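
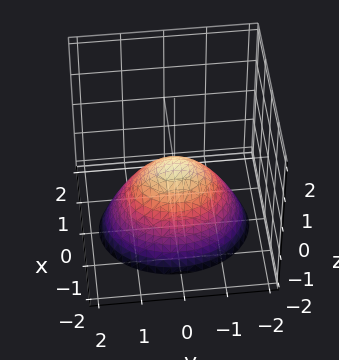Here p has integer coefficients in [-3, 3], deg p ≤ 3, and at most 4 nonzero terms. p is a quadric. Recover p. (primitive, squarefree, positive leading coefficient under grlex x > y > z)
(a) Degree: a single bowl opening along one axis; a quadric, so deg p = 2.
(b) Symmetries: mirror symmetry y ↦ −y ⇒ only even powers of y; mirror symmetry x ↦ −x ⇒ only even powers of x.
(c) Checking where it meets the axes: it crosses the z-axis at the gridline z = 0; it meets the y-axis at y = 0 (among the integer gridlines); it crosses the x-axis at the gridline x = 0.
(d) Solving for integer coefficients yields p as stated.

3*x^2 + 2*y^2 + 3*z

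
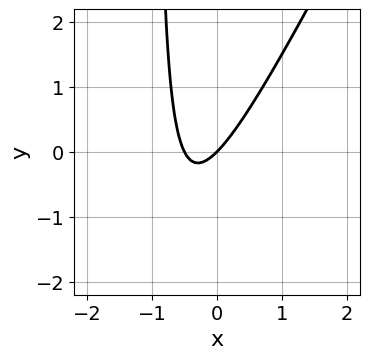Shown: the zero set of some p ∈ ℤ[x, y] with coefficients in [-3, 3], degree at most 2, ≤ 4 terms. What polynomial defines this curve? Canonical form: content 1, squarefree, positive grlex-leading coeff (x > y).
2*x^2 - x*y + x - y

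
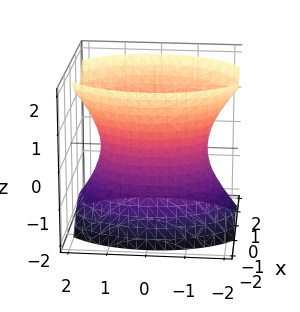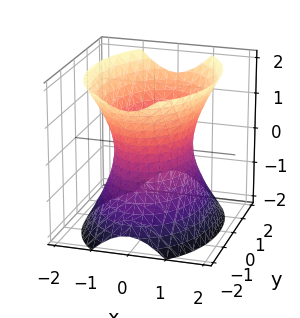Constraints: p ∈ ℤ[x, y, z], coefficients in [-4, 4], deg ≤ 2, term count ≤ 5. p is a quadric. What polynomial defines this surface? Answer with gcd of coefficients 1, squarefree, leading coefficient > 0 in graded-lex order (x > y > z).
First, the degree is 2 — one connected sheet with a waist; a quadric.
Next, symmetries: it's symmetric under x → −x, forcing even powers of x; it's symmetric under y → −y, forcing even powers of y; it's symmetric under z → −z, forcing even powers of z.
Next, reading off the gridlines: the surface avoids every integer z-axis point in the box; the x-axis gridline crossings are at x ∈ {-1, 1}.
Finally, the integer polynomial consistent with all of this is the stated p.

2*x^2 + y^2 - z^2 - 2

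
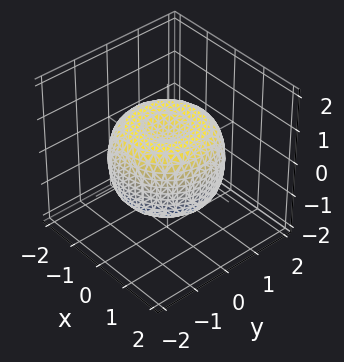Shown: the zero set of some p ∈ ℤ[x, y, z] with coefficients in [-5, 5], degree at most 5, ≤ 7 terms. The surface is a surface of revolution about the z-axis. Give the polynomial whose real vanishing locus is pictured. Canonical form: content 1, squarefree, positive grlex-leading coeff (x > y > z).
2*x^4 + 4*x^2*y^2 + 2*y^4 - 3*x^2 - 3*y^2 + 3*z^2 - 2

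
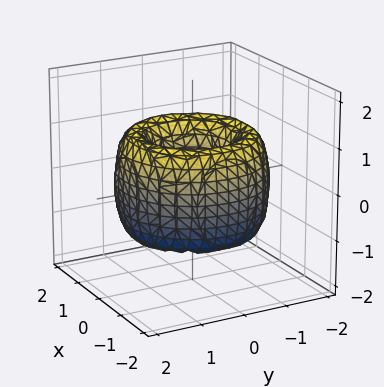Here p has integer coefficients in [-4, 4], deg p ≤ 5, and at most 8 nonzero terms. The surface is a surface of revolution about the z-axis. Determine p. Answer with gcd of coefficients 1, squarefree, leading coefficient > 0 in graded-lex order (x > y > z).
First, deg p = 4. No degree-3 surface has this shape.
Then, symmetry: every cross-section ⟂ z is a circle, so x, y appear only via x² + y².
Next, observable constraints: no z-intercept at any integer in the box; a circular section at z = -1 has radius exactly 1.
Finally, the integer polynomial consistent with all of this is the stated p.

x^4 + 2*x^2*y^2 + y^4 - 3*x^2 - 3*y^2 + z^2 + 1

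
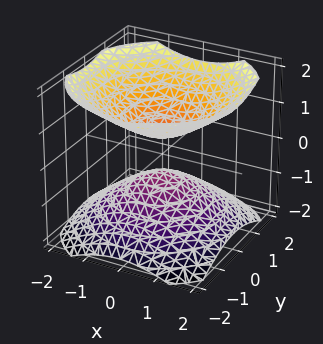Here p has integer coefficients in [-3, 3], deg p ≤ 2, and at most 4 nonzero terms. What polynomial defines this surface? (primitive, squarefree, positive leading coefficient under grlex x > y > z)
2*x^2 + 2*y^2 - 3*z^2 + 1

1. There are 2 components. Treating them together as one polynomial.
2. The degree is 2 — two sheets facing apart; a quadric.
3. By symmetry, the z-axis is an axis of rotation, so x and y enter only as x² + y²; mirror symmetry z ↦ −z ⇒ only even powers of z.
4. Against the integer gridlines: no x-intercept at any integer in the box; no y-intercept at any integer in the box; a circular section at z = -1 has radius exactly 1.
5. Fitting integer coefficients to these (and the overall shape) gives p.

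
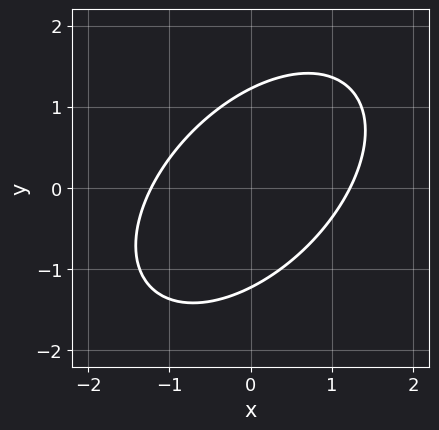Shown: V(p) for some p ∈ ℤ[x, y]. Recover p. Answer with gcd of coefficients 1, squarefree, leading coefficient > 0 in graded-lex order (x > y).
2*x^2 - 2*x*y + 2*y^2 - 3

Degree: a generic line meets the curve in up to 2 points, so deg p = 2.
Solving for integer coefficients yields p as stated.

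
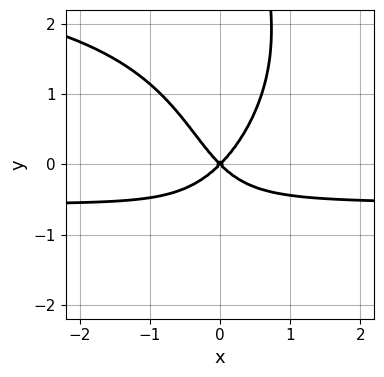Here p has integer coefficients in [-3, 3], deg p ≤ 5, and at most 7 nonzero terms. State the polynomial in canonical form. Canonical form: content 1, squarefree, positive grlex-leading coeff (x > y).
x^2*y^2 - x*y^3 - 3*x^2*y - 2*x^2 + 2*y^2

(a) Degree: a generic line meets the curve in up to 4 points, so deg p = 4.
(b) From the axis intercepts and sections: it crosses the x-axis at the gridline x = 0; one y-axis crossing is at y = 0.
(c) Matching integer coefficients to the picture gives p.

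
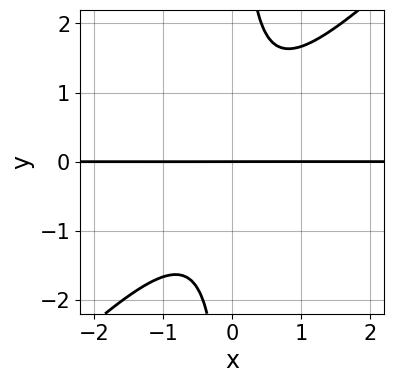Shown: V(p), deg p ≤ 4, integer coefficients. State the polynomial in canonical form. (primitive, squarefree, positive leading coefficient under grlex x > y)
3*x^2*y - 3*x*y^2 + 2*y

First, the degree is 3 — a generic line meets the curve in up to 3 points.
Then, observable constraints: every point of the x-axis in the box is on the curve; it crosses the y-axis at the gridline y = 0.
Finally, these observations pin down the coefficients.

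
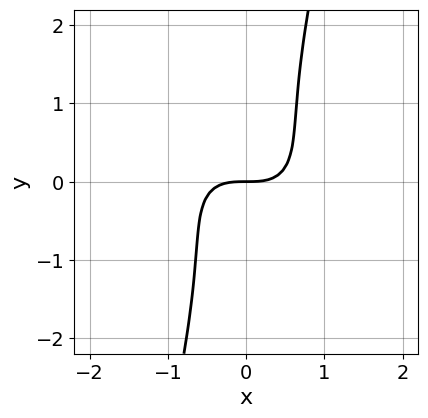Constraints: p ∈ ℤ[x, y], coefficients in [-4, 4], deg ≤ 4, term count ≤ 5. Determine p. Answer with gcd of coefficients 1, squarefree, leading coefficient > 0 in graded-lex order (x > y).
3*x^3 + 3*x^2*y + 3*x*y^2 - y^3 - 3*y

1. deg p = 3. The shape is more complex than any degree-2 curve.
2. Checking where it meets the axes: one y-axis crossing is at y = 0; one x-axis crossing is at x = 0.
3. The integer polynomial consistent with all of this is the stated p.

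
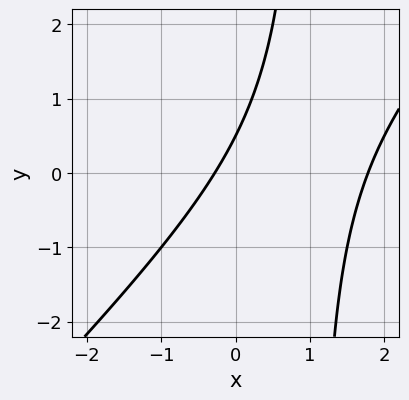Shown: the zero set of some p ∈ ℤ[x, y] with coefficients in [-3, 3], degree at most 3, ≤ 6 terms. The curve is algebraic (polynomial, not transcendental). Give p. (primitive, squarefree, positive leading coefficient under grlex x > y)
2*x^2 - 2*x*y - 3*x + 2*y - 1

First, degree: a generic line meets the curve in up to 2 points, so deg p = 2.
Finally, the integer polynomial consistent with all of this is the stated p.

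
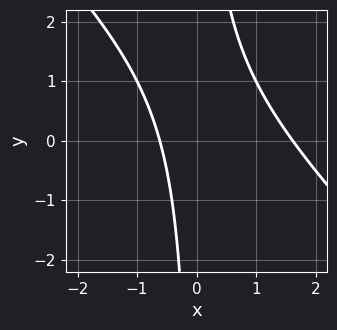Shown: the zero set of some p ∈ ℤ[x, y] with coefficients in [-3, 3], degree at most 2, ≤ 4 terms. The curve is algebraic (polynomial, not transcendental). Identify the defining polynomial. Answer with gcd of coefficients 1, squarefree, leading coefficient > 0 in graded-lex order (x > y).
(a) Degree: no degree-1 curve has this shape, so deg p = 2.
(b) Against the integer gridlines: no y-intercept at any integer in the box.
(c) Assembling these constraints gives the stated polynomial.

x^2 + x*y - x - 1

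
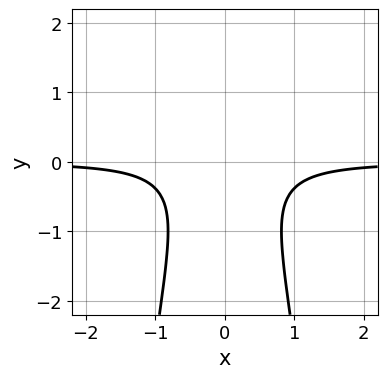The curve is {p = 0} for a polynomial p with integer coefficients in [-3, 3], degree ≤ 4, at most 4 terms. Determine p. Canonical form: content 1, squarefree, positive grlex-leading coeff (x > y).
3*x^2*y + y^2 + 1

deg p = 3. A generic line meets the curve in up to 3 points.
Symmetries: the x ↦ −x reflection is a symmetry, so x appears only in even powers.
Reading off the gridlines: no x-intercept at any integer in the box; no y-intercept at any integer in the box.
Together with the visible shape, these determine p as stated.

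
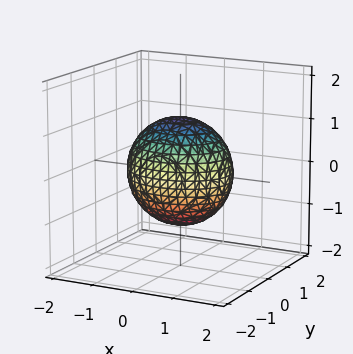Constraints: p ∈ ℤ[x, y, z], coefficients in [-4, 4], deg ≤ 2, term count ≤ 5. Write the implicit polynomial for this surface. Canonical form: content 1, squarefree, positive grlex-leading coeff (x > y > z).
1. Degree: bounded and convex; a quadric, so deg p = 2.
2. Symmetries: mirror symmetry x ↦ −x ⇒ only even powers of x; it's symmetric under y → −y, forcing even powers of y; the z ↦ −z reflection is a symmetry, so z appears only in even powers.
3. From the axis intercepts and sections: the y-axis gridline crossings are at y ∈ {-1, 1}.
4. The integer polynomial consistent with all of this is the stated p.

2*x^2 + 3*y^2 + 2*z^2 - 3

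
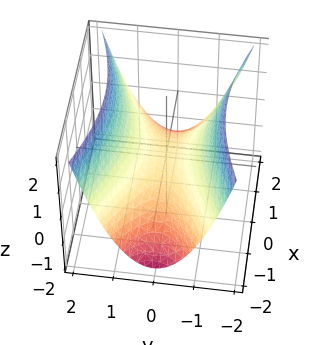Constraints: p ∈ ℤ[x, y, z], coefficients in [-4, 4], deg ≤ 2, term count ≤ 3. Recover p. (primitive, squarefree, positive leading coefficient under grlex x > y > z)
First, degree: a hyperbolic paraboloid; a quadric, so deg p = 2.
Then, symmetries: it's symmetric under y → −y, forcing even powers of y; mirror symmetry x ↦ −x ⇒ only even powers of x.
Next, reading off the gridlines: it meets the x-axis at x = 0 (among the integer gridlines); it meets the z-axis at z = 0 (among the integer gridlines); one y-axis crossing is at y = 0.
Finally, these observations pin down the coefficients.

x^2 - 3*y^2 + 3*z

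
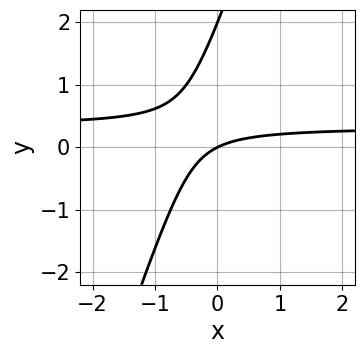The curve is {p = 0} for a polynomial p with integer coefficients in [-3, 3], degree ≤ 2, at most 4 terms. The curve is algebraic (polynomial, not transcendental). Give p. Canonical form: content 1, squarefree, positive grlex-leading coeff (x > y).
(a) deg p = 2.
(b) Observable constraints: it crosses the x-axis at the gridline x = 0; among the integer gridlines, it crosses the y-axis at y ∈ {0, 2}.
(c) Together with the visible shape, these determine p as stated.

3*x*y - y^2 - x + 2*y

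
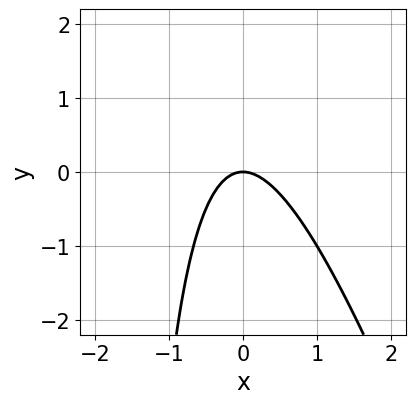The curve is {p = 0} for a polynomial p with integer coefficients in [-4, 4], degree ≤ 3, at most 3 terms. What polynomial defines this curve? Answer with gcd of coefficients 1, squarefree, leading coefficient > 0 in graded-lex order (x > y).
3*x^2 + x*y + 2*y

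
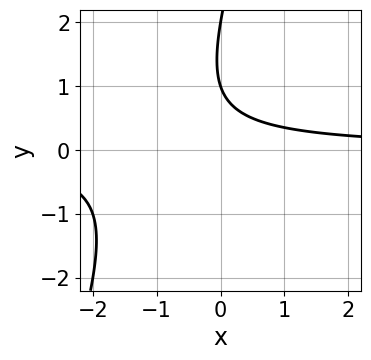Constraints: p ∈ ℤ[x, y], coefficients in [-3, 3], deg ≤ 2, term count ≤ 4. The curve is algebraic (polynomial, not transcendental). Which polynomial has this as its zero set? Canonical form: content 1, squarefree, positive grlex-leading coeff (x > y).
3*x*y - y^2 + 3*y - 2

1. deg p = 2. A generic line meets the curve in up to 2 points.
2. Reading off the gridlines: no x-intercept at any integer in the box; among the integer gridlines, it crosses the y-axis at y ∈ {1, 2}.
3. The integer polynomial consistent with all of this is the stated p.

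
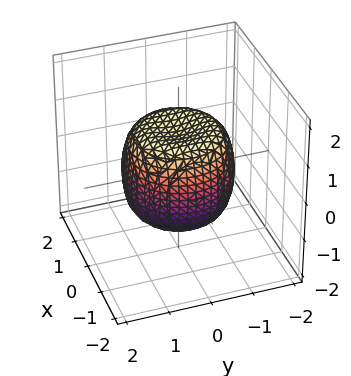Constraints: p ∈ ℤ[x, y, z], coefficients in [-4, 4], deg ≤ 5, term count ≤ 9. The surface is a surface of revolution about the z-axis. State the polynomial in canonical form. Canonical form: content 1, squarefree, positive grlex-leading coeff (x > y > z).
x^4 + 2*x^2*y^2 + y^4 - x^2 - y^2 + z^2 - 1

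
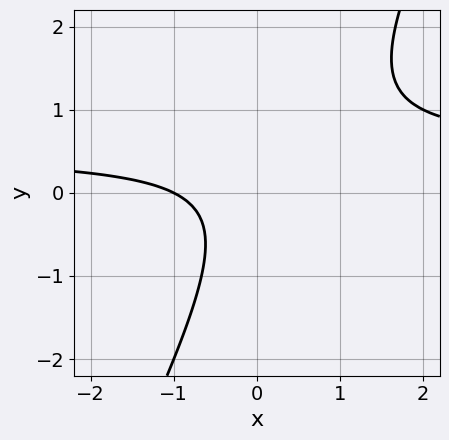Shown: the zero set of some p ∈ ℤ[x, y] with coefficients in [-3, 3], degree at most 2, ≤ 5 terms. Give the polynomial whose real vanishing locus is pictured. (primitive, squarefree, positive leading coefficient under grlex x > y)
1. deg p = 2.
2. Against the integer gridlines: one x-axis crossing is at x = -1; the curve avoids every integer y-axis point in the box.
3. Putting this together gives p.

2*x*y - y^2 - x - 1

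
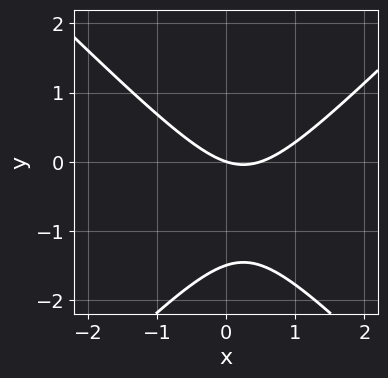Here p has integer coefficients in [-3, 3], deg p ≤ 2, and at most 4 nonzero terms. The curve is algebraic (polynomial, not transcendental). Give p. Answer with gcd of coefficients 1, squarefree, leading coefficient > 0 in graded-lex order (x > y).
1. Degree: the shape is more complex than any degree-1 curve, so deg p = 2.
2. Checking where it meets the axes: it crosses the x-axis at the gridline x = 0; it meets the y-axis at y = 0 (among the integer gridlines).
3. Putting this together gives p.

2*x^2 - 2*y^2 - x - 3*y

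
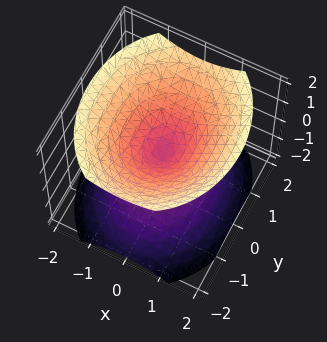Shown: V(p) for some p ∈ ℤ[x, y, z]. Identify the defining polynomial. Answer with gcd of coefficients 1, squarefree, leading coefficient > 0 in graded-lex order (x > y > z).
3*x^2 + 2*y^2 - 3*z^2

First, I count 2 distinct pieces. They look like related sheets of one shape, so recover p as a whole.
Next, deg p = 2. Two nappes meeting at a single point; a quadric.
Then, symmetries: the z ↦ −z reflection is a symmetry, so z appears only in even powers; mirror symmetry y ↦ −y ⇒ only even powers of y; the x ↦ −x reflection is a symmetry, so x appears only in even powers.
Next, against the integer gridlines: one z-axis crossing is at z = 0; it crosses the y-axis at the gridline y = 0.
Finally, assembling these constraints gives the stated polynomial.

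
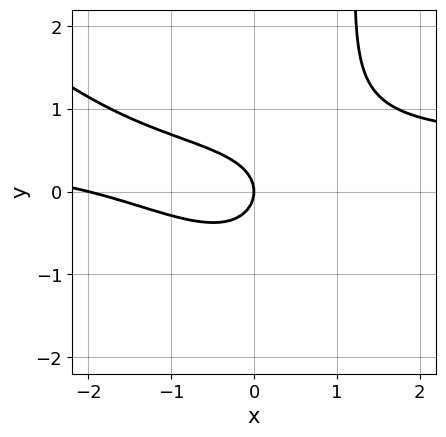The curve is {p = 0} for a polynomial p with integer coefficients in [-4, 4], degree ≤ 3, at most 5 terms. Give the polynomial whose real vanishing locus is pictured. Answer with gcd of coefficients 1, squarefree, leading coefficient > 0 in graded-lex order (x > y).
deg p = 3. No degree-2 curve has this shape.
Against the integer gridlines: one y-axis crossing is at y = 0; among the integer gridlines, it crosses the x-axis at x ∈ {-2, 0}.
Together with the visible shape, these determine p as stated.

2*x^2*y + 2*x*y^2 - x^2 - 3*y^2 - 2*x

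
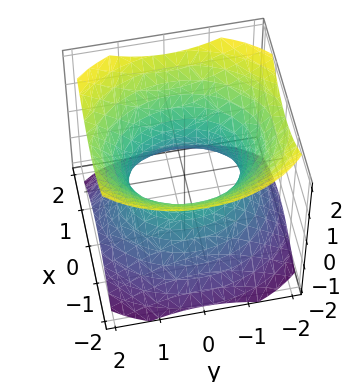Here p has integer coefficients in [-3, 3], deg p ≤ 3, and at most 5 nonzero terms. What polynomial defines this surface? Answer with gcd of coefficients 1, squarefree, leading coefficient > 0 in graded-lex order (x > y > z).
3*x^2 + 2*y^2 - 3*z^2 - 3

1. The degree is 2 — one connected sheet with a waist; a quadric.
2. Symmetries: it's symmetric under x → −x, forcing even powers of x; mirror symmetry y ↦ −y ⇒ only even powers of y; the z ↦ −z reflection is a symmetry, so z appears only in even powers.
3. Reading off the gridlines: among the integer gridlines, it crosses the x-axis at x ∈ {-1, 1}; the surface avoids every integer z-axis point in the box.
4. Matching integer coefficients to the picture gives p.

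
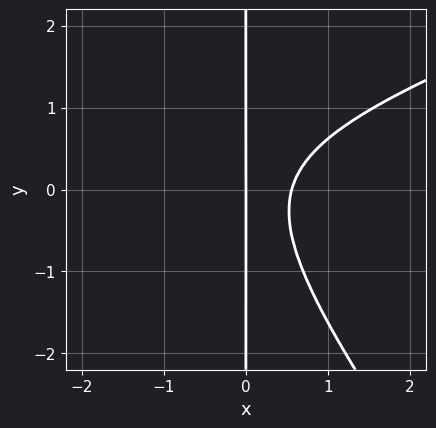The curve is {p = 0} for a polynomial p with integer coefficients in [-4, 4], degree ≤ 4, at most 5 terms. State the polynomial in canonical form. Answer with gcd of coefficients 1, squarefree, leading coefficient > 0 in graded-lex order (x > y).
First, deg p = 3.
Then, observable constraints: every point of the y-axis in the box is on the curve; it meets the x-axis at x = 0 (among the integer gridlines).
Finally, together with the visible shape, these determine p as stated.

x^3 - 2*x^2*y - 2*x*y^2 + 3*x^2 - 2*x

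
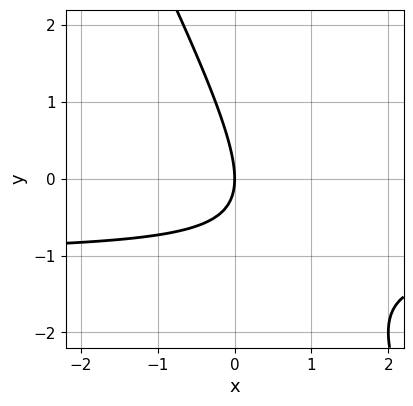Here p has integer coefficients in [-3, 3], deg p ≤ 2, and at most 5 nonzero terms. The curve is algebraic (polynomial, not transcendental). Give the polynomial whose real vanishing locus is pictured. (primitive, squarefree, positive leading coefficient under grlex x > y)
2*x*y + y^2 + 2*x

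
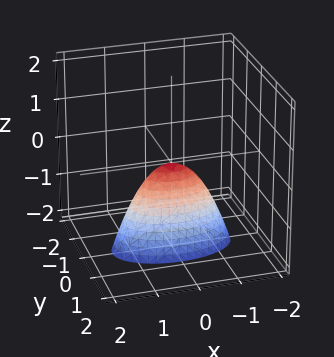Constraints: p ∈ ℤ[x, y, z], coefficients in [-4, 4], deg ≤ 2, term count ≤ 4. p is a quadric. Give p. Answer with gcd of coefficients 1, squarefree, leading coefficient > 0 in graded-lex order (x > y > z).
x^2 + 3*y^2 + z

(a) The degree is 2 — a single bowl opening along one axis; a quadric.
(b) Symmetries: it's symmetric under x → −x, forcing even powers of x; the y ↦ −y reflection is a symmetry, so y appears only in even powers.
(c) From the axis intercepts and sections: one x-axis crossing is at x = 0; it crosses the z-axis at the gridline z = 0.
(d) Assembling these constraints gives the stated polynomial.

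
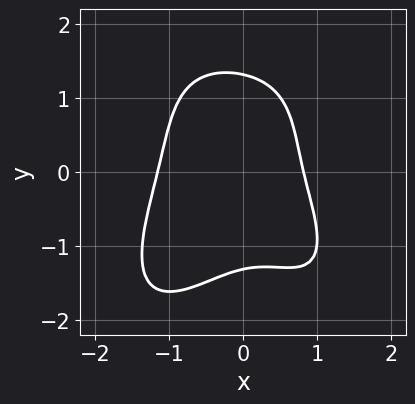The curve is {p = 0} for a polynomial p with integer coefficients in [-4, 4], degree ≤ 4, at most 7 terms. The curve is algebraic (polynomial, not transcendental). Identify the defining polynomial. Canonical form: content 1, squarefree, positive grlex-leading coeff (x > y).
3*x^4 + y^4 + 3*x^2*y + 2*x - 3

The degree is 4 — the shape is more complex than any degree-3 curve.
Matching integer coefficients to the picture gives p.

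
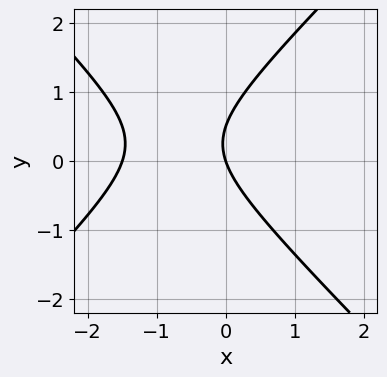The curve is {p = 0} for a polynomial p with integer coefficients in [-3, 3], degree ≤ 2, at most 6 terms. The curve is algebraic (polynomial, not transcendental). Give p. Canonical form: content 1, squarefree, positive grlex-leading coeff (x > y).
2*x^2 - 2*y^2 + 3*x + y

(a) Degree: no degree-1 curve has this shape, so deg p = 2.
(b) Against the integer gridlines: one y-axis crossing is at y = 0; it crosses the x-axis at the gridline x = 0.
(c) Assembling these constraints gives the stated polynomial.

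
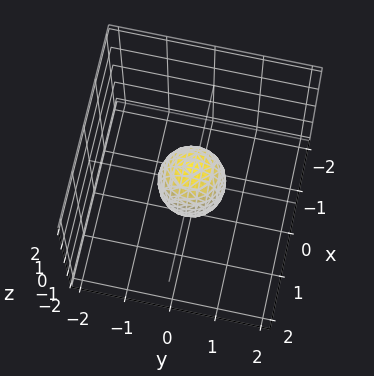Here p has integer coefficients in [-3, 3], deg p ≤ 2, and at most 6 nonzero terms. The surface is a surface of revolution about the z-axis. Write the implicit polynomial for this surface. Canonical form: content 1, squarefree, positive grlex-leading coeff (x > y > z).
2*x^2 + 2*y^2 + z^2 - 1

First, the degree is 2 — a generic line meets the surface in up to 2 points.
Next, symmetries: the surface is invariant under rotation about z: p = q(x² + y², z).
Then, from the visible intercepts: among the integer gridlines, it crosses the z-axis at z ∈ {-1, 1}; a circular section at z = 0 has radius between 0 and 1.
Finally, the integer polynomial consistent with all of this is the stated p.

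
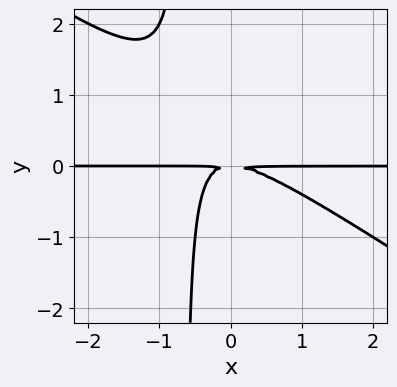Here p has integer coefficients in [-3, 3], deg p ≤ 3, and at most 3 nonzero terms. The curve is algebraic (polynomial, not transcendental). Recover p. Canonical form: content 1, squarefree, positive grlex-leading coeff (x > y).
2*x^2*y + 3*x*y^2 + 2*y^2

First, deg p = 3.
Then, observable constraints: every point of the x-axis in the box is on the curve.
Finally, solving for integer coefficients yields p as stated.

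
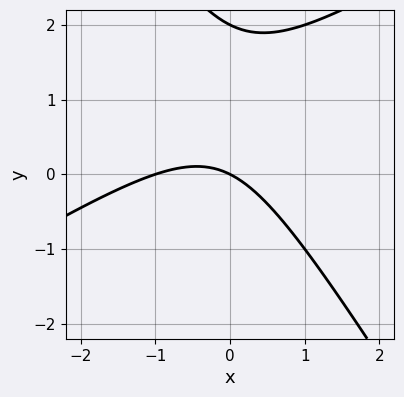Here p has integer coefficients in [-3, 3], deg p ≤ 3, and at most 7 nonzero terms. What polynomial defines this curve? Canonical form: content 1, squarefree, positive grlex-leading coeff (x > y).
(a) Degree: no degree-1 curve has this shape, so deg p = 2.
(b) From the visible intercepts: among the integer gridlines, it crosses the x-axis at x ∈ {-1, 0}; the y-axis gridline crossings are at y ∈ {0, 2}.
(c) Solving for integer coefficients yields p as stated.

x^2 - x*y - y^2 + x + 2*y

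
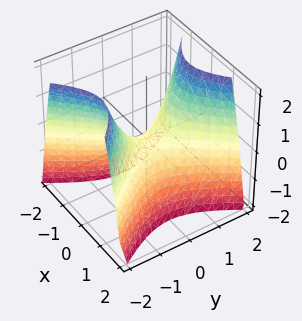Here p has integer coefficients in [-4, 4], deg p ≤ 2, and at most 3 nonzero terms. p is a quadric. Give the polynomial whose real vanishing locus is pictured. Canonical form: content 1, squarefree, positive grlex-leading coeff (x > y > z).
First, degree: a saddle surface; a quadric, so deg p = 2.
Next, symmetries: it's symmetric under y → −y, forcing even powers of y; mirror symmetry x ↦ −x ⇒ only even powers of x.
Then, observable constraints: one x-axis crossing is at x = 0; it meets the y-axis at y = 0 (among the integer gridlines); it meets the z-axis at z = 0 (among the integer gridlines).
Finally, matching integer coefficients to the picture gives p.

3*x^2 - 2*y^2 + 2*z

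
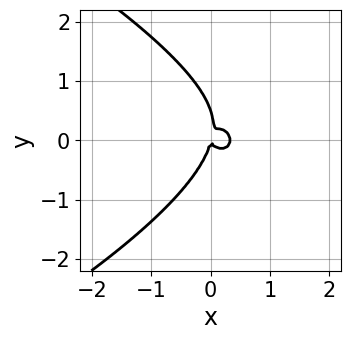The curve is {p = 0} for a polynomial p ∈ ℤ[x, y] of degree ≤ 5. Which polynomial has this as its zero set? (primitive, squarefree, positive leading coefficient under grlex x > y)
1. deg p = 4. A generic line meets the curve in up to 4 points.
2. From the axis intercepts and sections: it meets the x-axis at x = 0 (among the integer gridlines); one y-axis crossing is at y = 0.
3. Solving for integer coefficients yields p as stated.

2*y^4 + 3*x^3 + 3*x*y^2 - y^3 - x^2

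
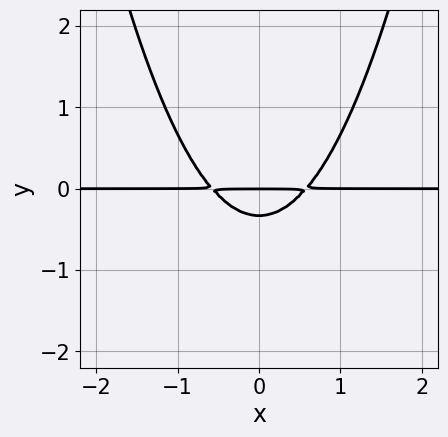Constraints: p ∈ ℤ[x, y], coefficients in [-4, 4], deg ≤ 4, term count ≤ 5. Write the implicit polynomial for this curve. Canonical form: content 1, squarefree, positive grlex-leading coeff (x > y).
deg p = 3.
Symmetries: it's symmetric under x → −x, forcing even powers of x.
Checking where it meets the axes: the visible x-axis segment lies entirely on the curve; it meets the y-axis at y = 0 (among the integer gridlines).
Solving for integer coefficients yields p as stated.

3*x^2*y - 3*y^2 - y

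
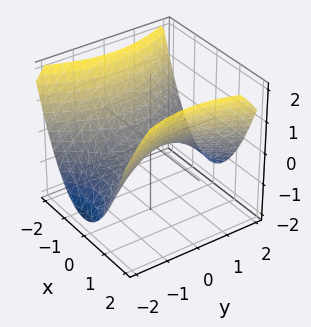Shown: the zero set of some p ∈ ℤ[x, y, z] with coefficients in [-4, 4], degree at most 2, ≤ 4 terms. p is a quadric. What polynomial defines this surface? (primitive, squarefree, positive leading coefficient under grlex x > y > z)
2*x^2 - y^2 - 3*z

First, the degree is 2 — a hyperbolic paraboloid; a quadric.
Next, symmetries: the y ↦ −y reflection is a symmetry, so y appears only in even powers; the x ↦ −x reflection is a symmetry, so x appears only in even powers.
Next, reading off the gridlines: one x-axis crossing is at x = 0; it meets the z-axis at z = 0 (among the integer gridlines); it meets the y-axis at y = 0 (among the integer gridlines).
Finally, solving for integer coefficients yields p as stated.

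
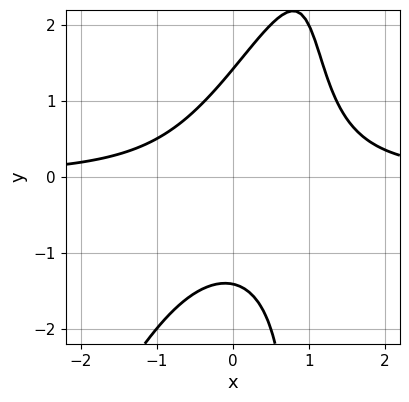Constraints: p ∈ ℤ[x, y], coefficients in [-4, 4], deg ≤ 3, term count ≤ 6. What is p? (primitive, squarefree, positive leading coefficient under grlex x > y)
First, the degree is 3 — the shape is more complex than any degree-2 curve.
Next, checking where it meets the axes: no x-intercept at any integer in the box.
Finally, the integer polynomial consistent with all of this is the stated p.

2*x^2*y - x*y^2 - x*y + y^2 - 2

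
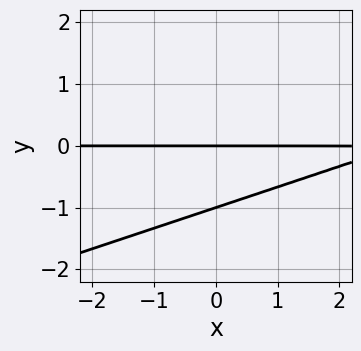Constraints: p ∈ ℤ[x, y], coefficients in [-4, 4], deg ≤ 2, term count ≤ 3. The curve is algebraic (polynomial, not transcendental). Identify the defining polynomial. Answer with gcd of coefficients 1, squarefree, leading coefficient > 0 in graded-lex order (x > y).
x*y - 3*y^2 - 3*y

First, degree: the shape is more complex than any degree-1 curve, so deg p = 2.
Next, from the axis intercepts and sections: the visible x-axis segment lies entirely on the curve; the y-axis gridline crossings are at y ∈ {-1, 0}.
Finally, putting this together gives p.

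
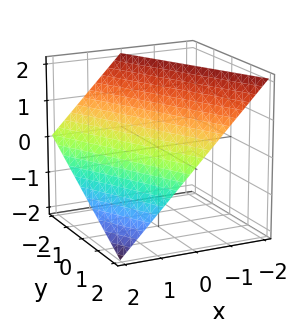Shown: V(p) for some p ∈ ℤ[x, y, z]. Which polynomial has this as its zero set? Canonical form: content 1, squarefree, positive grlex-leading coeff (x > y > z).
2*x + y + 2*z - 2

First, degree: the surface is flat (a plane), so deg p = 1.
Next, reading off the gridlines: one x-axis crossing is at x = 1; one y-axis crossing is at y = 2; it crosses the z-axis at the gridline z = 1.
Finally, fitting integer coefficients to these (and the overall shape) gives p.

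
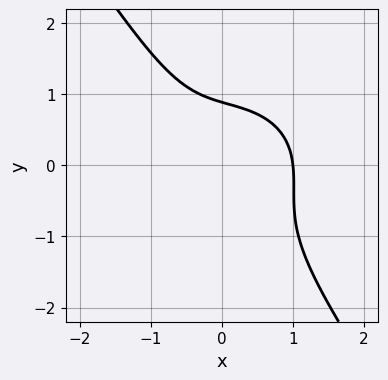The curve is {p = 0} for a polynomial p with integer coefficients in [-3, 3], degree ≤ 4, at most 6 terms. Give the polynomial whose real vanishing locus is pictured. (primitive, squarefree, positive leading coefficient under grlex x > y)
3*x^3 + 3*x*y^2 + 3*y^3 + y - 3

deg p = 3. The shape is more complex than any degree-2 curve.
Observable constraints: it crosses the x-axis at the gridline x = 1.
Fitting integer coefficients to these (and the overall shape) gives p.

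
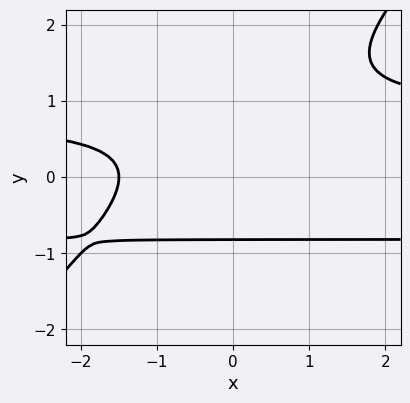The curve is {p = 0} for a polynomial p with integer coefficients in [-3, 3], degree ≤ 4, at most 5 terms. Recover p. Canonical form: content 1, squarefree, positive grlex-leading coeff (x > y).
Degree: a generic line meets the curve in up to 3 points, so deg p = 3.
The integer polynomial consistent with all of this is the stated p.

3*x*y^2 - 3*y^3 + 2*y^2 - 2*x - 3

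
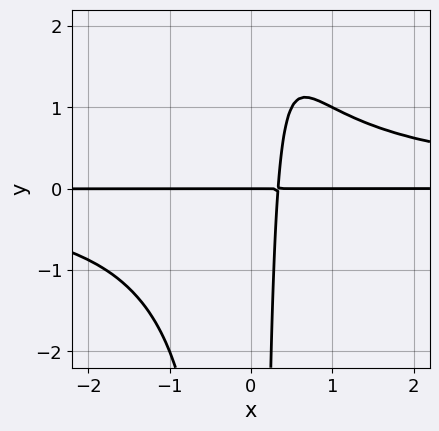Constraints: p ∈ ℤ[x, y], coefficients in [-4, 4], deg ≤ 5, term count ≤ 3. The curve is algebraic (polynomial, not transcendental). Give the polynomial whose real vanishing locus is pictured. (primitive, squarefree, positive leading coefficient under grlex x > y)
2*x^2*y^2 - 3*x*y + y

First, the degree is 4 — no degree-3 curve has this shape.
Then, against the integer gridlines: it meets the y-axis at y = 0 (among the integer gridlines); every point of the x-axis in the box is on the curve.
Finally, solving for integer coefficients yields p as stated.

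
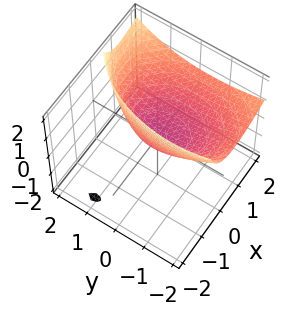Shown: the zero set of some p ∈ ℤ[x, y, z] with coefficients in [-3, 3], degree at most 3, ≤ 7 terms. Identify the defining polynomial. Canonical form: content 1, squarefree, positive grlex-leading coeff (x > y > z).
The degree is 2 — the shape is more complex than any degree-1 surface.
Reading off the gridlines: it meets the y-axis at y = 0 (among the integer gridlines); it crosses the x-axis at the gridline x = 0; it crosses the z-axis at the gridline z = 0.
Solving for integer coefficients yields p as stated.

2*x^2 - 3*x*z + y^2 + y*z - 3*z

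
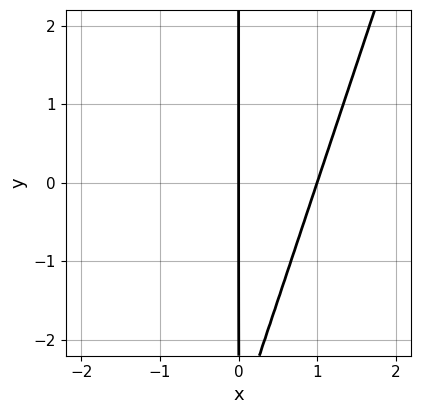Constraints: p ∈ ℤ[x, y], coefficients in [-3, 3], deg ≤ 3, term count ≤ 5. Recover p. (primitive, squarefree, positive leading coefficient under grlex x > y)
First, degree: no degree-1 curve has this shape, so deg p = 2.
Next, from the visible intercepts: every point of the y-axis in the box is on the curve; among the integer gridlines, it crosses the x-axis at x ∈ {0, 1}.
Finally, putting this together gives p.

3*x^2 - x*y - 3*x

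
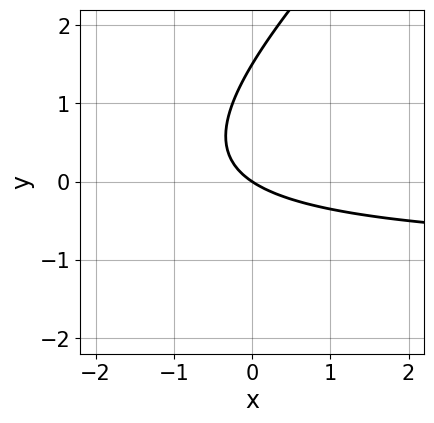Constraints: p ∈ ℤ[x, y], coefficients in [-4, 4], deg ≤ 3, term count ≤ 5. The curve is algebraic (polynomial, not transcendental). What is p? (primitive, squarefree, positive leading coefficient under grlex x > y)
2*x*y - 2*y^2 + 2*x + 3*y

The degree is 2 — a generic line meets the curve in up to 2 points.
Observable constraints: it crosses the x-axis at the gridline x = 0; it crosses the y-axis at the gridline y = 0.
Together with the visible shape, these determine p as stated.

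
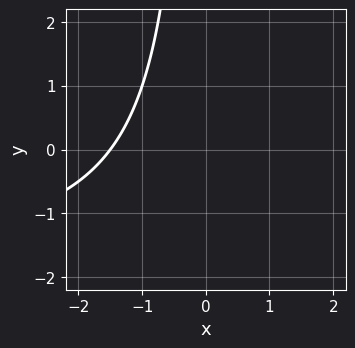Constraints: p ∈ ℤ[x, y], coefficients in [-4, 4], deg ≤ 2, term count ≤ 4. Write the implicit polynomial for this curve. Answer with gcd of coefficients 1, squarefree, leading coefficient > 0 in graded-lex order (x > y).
x*y + 2*x + 3

1. deg p = 2. A generic line meets the curve in up to 2 points.
2. From the visible intercepts: it misses every integer gridline on the y-axis.
3. Matching integer coefficients to the picture gives p.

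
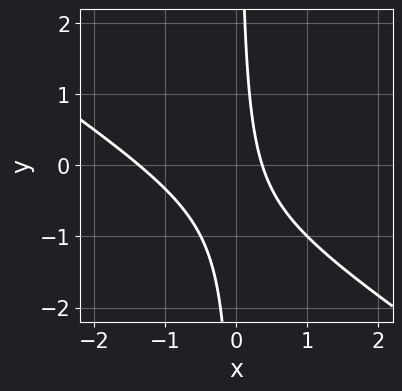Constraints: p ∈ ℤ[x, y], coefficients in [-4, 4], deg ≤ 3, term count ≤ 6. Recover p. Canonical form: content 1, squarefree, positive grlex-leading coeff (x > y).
2*x^2 + 3*x*y + 2*x - 1

The degree is 2 — a generic line meets the curve in up to 2 points.
Checking where it meets the axes: no y-intercept at any integer in the box.
Putting this together gives p.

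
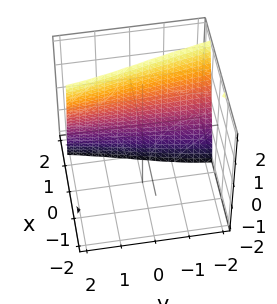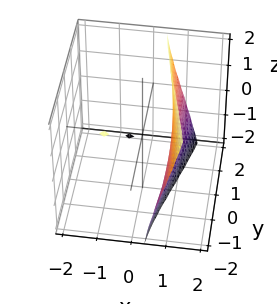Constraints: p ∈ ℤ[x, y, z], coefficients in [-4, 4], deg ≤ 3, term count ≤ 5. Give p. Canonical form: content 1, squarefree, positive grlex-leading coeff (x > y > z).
3*x^3 + x*y*z - 2

(a) Degree: no degree-2 surface has this shape, so deg p = 3.
(b) From the visible intercepts: the surface avoids every integer z-axis point in the box; no y-intercept at any integer in the box.
(c) Matching integer coefficients to the picture gives p.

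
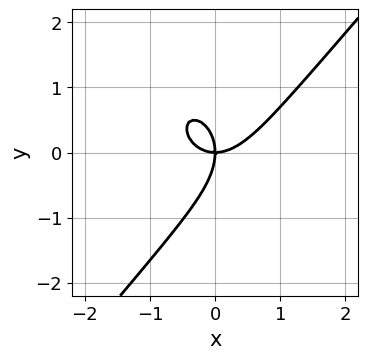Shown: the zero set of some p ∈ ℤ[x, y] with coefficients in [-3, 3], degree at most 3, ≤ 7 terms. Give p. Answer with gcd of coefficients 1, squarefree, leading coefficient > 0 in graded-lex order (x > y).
1. Degree: the shape is more complex than any degree-2 curve, so deg p = 3.
2. From the axis intercepts and sections: it meets the y-axis at y = 0 (among the integer gridlines); it meets the x-axis at x = 0 (among the integer gridlines).
3. Putting this together gives p.

3*x^3 - x^2*y + x*y^2 - 2*y^3 - 3*x*y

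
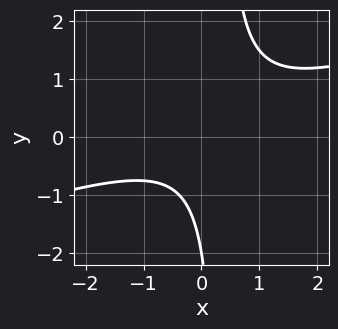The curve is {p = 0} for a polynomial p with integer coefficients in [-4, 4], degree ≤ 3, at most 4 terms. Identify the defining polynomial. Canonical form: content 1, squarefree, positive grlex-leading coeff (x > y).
1. The degree is 2 — a generic line meets the curve in up to 2 points.
2. From the visible intercepts: it misses every integer gridline on the x-axis; one y-axis crossing is at y = -2.
3. Together with the visible shape, these determine p as stated.

x^2 - 3*x*y + y + 2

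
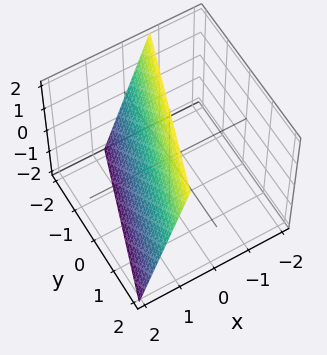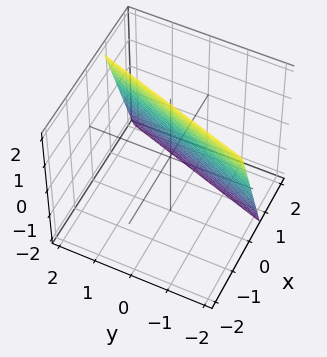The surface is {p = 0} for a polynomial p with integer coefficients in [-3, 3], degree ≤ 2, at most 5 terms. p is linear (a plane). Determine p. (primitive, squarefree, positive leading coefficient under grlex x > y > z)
3*x - y + z - 2

(a) deg p = 1. The surface is flat (a plane).
(b) Reading off the gridlines: it crosses the y-axis at the gridline y = -2; it crosses the z-axis at the gridline z = 2.
(c) Fitting integer coefficients to these (and the overall shape) gives p.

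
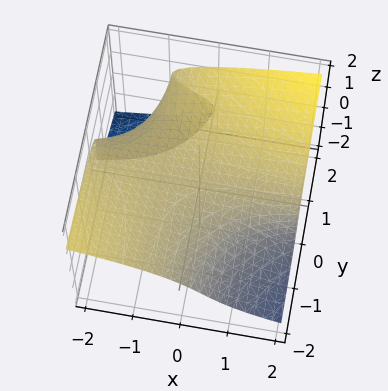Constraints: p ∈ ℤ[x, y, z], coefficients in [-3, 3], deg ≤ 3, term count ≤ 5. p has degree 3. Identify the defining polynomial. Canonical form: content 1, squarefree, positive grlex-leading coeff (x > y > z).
Degree: a generic line meets the surface in up to 3 points, so deg p = 3.
From the axis intercepts and sections: it misses every integer gridline on the y-axis; the surface avoids every integer x-axis point in the box.
Assembling these constraints gives the stated polynomial.

3*z^3 - 2*x*y - 2*y*z - 2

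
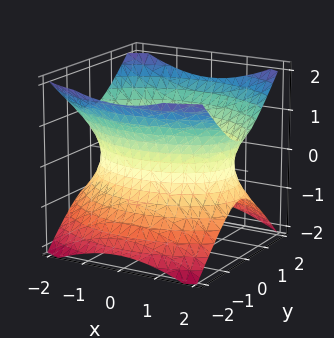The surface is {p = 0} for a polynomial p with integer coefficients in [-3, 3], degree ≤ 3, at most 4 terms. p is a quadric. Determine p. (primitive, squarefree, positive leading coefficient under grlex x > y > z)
First, deg p = 2. An hourglass — one-sheet hyperboloid; a quadric.
Then, symmetries: the z ↦ −z reflection is a symmetry, so z appears only in even powers; it's symmetric under y → −y, forcing even powers of y; it's symmetric under x → −x, forcing even powers of x.
Then, from the axis intercepts and sections: it misses every integer gridline on the z-axis.
Finally, fitting integer coefficients to these (and the overall shape) gives p.

x^2 + 2*y^2 - 2*z^2 - 3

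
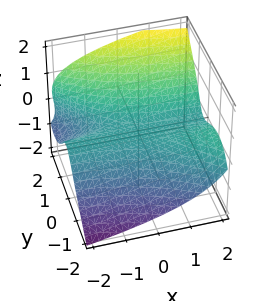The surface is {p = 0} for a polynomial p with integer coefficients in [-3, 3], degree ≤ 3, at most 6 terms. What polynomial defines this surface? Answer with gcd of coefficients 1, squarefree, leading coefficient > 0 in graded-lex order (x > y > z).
2*x*y^2 + 2*y^3 - 3*z^3 + 2*y*z - 3*z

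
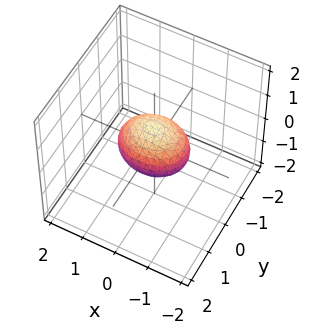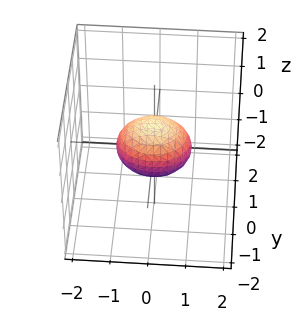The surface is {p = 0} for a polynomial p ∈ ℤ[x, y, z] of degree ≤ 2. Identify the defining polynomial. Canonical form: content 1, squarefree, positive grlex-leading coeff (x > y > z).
1. The degree is 2 — bounded and convex; a quadric.
2. Symmetries: mirror symmetry z ↦ −z ⇒ only even powers of z; it's symmetric under x → −x, forcing even powers of x; mirror symmetry y ↦ −y ⇒ only even powers of y.
3. From the axis intercepts and sections: the x-axis gridline crossings are at x ∈ {-1, 1}.
4. The integer polynomial consistent with all of this is the stated p.

2*x^2 + 3*y^2 + 3*z^2 - 2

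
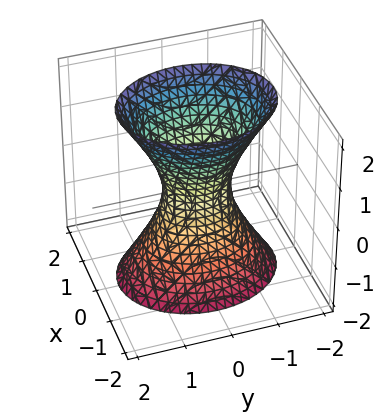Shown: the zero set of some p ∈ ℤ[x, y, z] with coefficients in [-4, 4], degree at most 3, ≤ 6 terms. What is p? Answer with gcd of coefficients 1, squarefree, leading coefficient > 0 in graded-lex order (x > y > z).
Degree: an hourglass — one-sheet hyperboloid; a quadric, so deg p = 2.
Symmetries: mirror symmetry x ↦ −x ⇒ only even powers of x; mirror symmetry y ↦ −y ⇒ only even powers of y; the z ↦ −z reflection is a symmetry, so z appears only in even powers.
Checking where it meets the axes: the surface avoids every integer z-axis point in the box.
Putting this together gives p.

3*x^2 + 2*y^2 - z^2 - 1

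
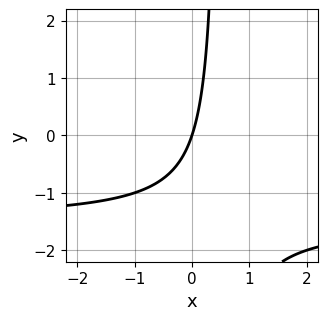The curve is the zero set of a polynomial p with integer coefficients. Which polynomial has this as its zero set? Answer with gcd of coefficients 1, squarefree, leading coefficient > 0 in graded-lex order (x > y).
2*x*y + 3*x - y

First, degree: no degree-1 curve has this shape, so deg p = 2.
Then, checking where it meets the axes: it crosses the x-axis at the gridline x = 0; it crosses the y-axis at the gridline y = 0.
Finally, assembling these constraints gives the stated polynomial.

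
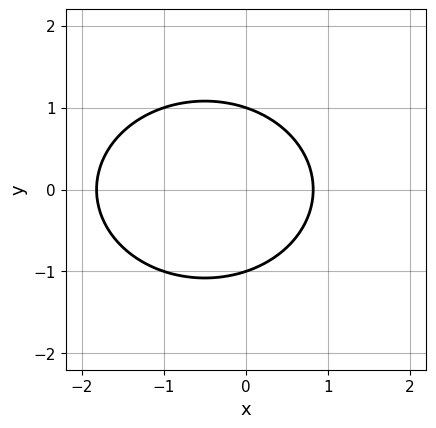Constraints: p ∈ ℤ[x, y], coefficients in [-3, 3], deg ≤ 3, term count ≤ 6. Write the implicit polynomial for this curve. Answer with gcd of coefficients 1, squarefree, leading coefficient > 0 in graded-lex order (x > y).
2*x^2 + 3*y^2 + 2*x - 3

1. deg p = 2. No degree-1 curve has this shape.
2. Symmetries: mirror symmetry y ↦ −y ⇒ only even powers of y.
3. From the axis intercepts and sections: among the integer gridlines, it crosses the y-axis at y ∈ {-1, 1}.
4. Solving for integer coefficients yields p as stated.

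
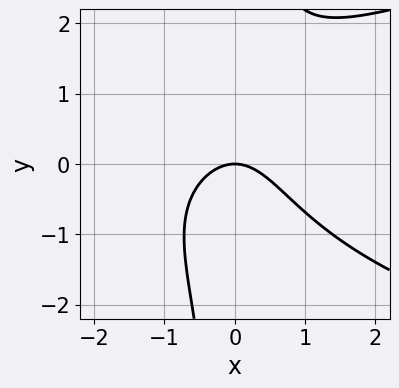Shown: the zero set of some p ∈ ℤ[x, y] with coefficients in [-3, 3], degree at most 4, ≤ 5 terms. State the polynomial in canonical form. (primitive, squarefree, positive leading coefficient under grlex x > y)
2*x*y^2 - 3*x^2 - 3*y

(a) deg p = 3. The shape is more complex than any degree-2 curve.
(b) Reading off the gridlines: it crosses the y-axis at the gridline y = 0; one x-axis crossing is at x = 0.
(c) These observations pin down the coefficients.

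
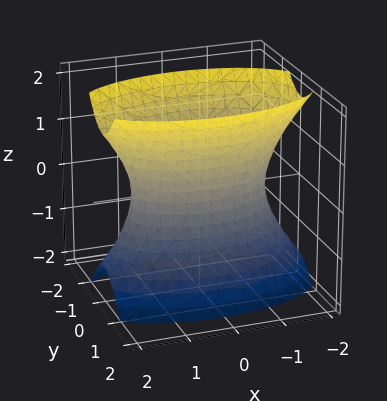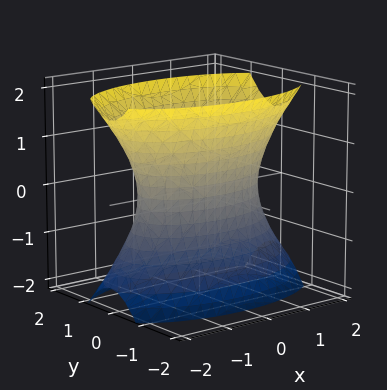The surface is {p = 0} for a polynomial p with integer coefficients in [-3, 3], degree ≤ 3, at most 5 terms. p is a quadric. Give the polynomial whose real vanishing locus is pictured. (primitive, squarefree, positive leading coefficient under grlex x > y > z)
deg p = 2. One connected sheet with a waist; a quadric.
Symmetries: it's symmetric under x → −x, forcing even powers of x; mirror symmetry y ↦ −y ⇒ only even powers of y; the z ↦ −z reflection is a symmetry, so z appears only in even powers.
From the axis intercepts and sections: the surface avoids every integer z-axis point in the box.
Putting this together gives p.

x^2 + 3*y^2 - z^2 - 2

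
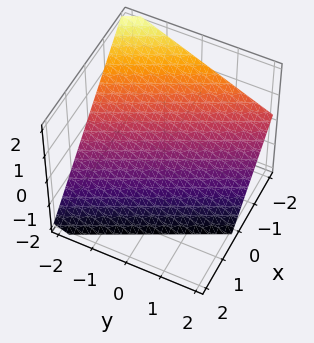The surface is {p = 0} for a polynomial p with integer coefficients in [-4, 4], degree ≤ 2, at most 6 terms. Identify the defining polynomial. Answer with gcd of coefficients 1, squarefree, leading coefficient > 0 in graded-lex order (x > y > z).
2*x + y + 2*z + 2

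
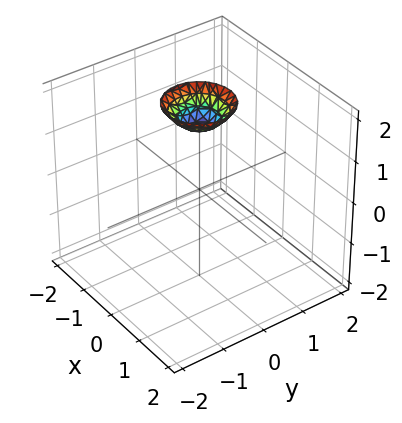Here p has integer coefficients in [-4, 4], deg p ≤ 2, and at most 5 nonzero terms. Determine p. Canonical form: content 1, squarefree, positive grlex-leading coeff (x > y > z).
2*x^2 + 2*y^2 - 2*z + 3

First, deg p = 2. The shape is more complex than any degree-1 surface.
Then, symmetries: the z-axis is an axis of rotation, so x and y enter only as x² + y².
Next, reading off the gridlines: the surface avoids every integer x-axis point in the box; no y-intercept at any integer in the box; a circular section at z = 2 has radius between 0 and 1.
Finally, fitting integer coefficients to these (and the overall shape) gives p.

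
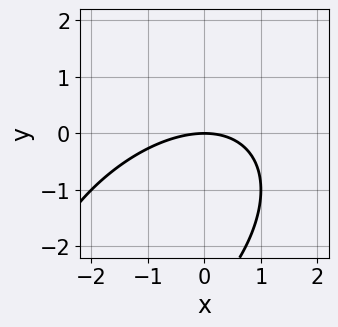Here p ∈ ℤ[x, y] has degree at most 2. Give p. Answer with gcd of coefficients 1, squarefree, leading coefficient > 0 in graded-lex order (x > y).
x^2 - x*y + y^2 + 3*y

First, degree: the shape is more complex than any degree-1 curve, so deg p = 2.
Next, against the integer gridlines: it meets the x-axis at x = 0 (among the integer gridlines); it crosses the y-axis at the gridline y = 0.
Finally, fitting integer coefficients to these (and the overall shape) gives p.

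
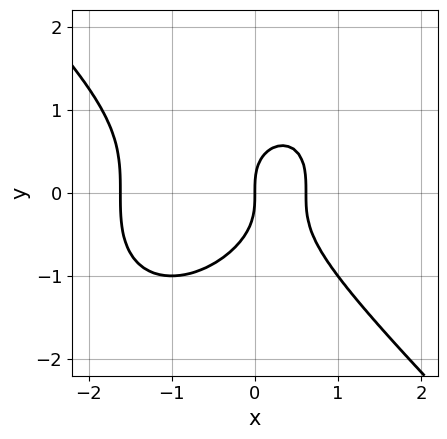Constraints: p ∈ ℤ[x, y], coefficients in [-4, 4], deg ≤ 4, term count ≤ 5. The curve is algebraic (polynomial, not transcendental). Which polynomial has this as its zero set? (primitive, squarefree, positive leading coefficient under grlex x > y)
x^3 + y^3 + x^2 - x

deg p = 3.
Against the integer gridlines: one x-axis crossing is at x = 0; it meets the y-axis at y = 0 (among the integer gridlines).
Assembling these constraints gives the stated polynomial.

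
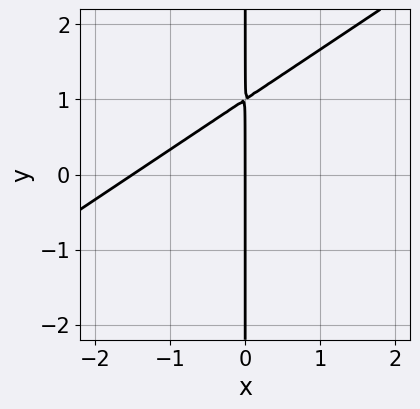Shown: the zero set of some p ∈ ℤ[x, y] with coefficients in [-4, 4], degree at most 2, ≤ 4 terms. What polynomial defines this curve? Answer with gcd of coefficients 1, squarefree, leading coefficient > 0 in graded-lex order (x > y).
2*x^2 - 3*x*y + 3*x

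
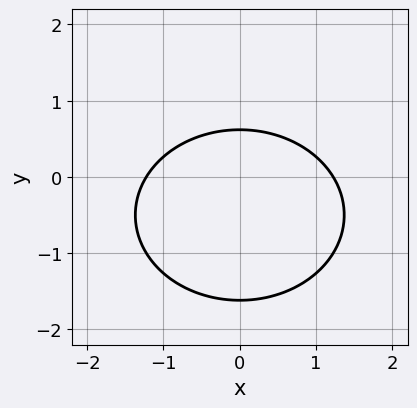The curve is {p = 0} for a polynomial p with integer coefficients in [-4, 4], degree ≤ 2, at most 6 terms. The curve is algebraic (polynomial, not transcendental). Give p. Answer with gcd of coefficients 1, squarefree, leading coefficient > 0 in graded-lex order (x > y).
2*x^2 + 3*y^2 + 3*y - 3

(a) The degree is 2 — no degree-1 curve has this shape.
(b) Symmetries: mirror symmetry x ↦ −x ⇒ only even powers of x.
(c) Putting this together gives p.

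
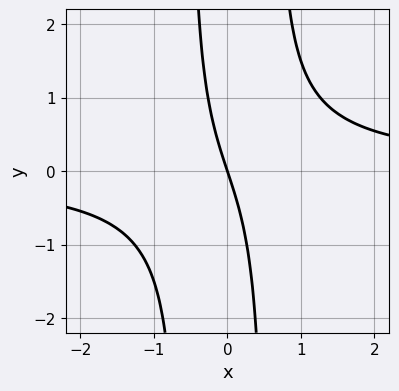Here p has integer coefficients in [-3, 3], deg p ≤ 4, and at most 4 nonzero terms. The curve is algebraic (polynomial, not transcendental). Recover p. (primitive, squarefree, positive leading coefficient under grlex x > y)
1. deg p = 3.
2. Observable constraints: it meets the x-axis at x = 0 (among the integer gridlines); it meets the y-axis at y = 0 (among the integer gridlines).
3. Matching integer coefficients to the picture gives p.

3*x^2*y - 3*x - y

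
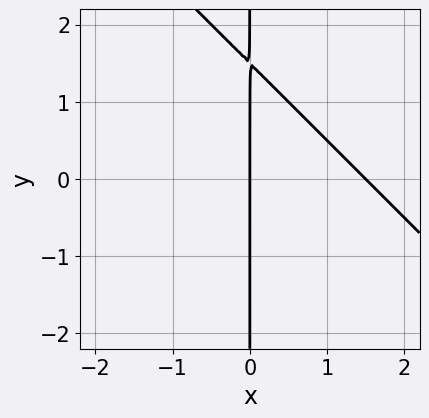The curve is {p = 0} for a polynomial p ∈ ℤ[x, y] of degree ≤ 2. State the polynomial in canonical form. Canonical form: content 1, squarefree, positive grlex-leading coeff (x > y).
2*x^2 + 2*x*y - 3*x

(a) Degree: the shape is more complex than any degree-1 curve, so deg p = 2.
(b) Observable constraints: one x-axis crossing is at x = 0; every point of the y-axis in the box is on the curve.
(c) The integer polynomial consistent with all of this is the stated p.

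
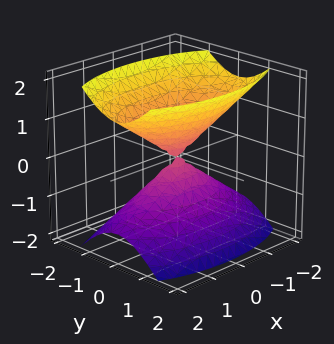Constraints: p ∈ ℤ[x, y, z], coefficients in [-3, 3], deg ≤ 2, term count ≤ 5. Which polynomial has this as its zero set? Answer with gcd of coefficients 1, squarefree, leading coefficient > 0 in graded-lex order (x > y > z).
The picture has 2 separate pieces. They look like related sheets of one shape, so recover p as a whole.
Degree: two nappes meeting at a single point; a quadric, so deg p = 2.
Symmetries: it's symmetric under x → −x, forcing even powers of x; it's symmetric under z → −z, forcing even powers of z; it's symmetric under y → −y, forcing even powers of y.
From the visible intercepts: one y-axis crossing is at y = 0; it meets the x-axis at x = 0 (among the integer gridlines); one z-axis crossing is at z = 0.
Putting this together gives p.

x^2 + 3*y^2 - 2*z^2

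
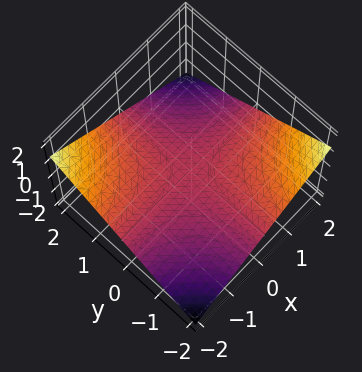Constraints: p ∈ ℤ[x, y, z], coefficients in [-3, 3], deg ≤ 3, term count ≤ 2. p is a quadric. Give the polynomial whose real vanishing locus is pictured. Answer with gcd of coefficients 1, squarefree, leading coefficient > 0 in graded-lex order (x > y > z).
Degree: a hyperbolic paraboloid; a quadric, so deg p = 2.
Reading off the gridlines: the visible x-axis segment lies entirely on the surface; it meets the z-axis at z = 0 (among the integer gridlines); the visible y-axis segment lies entirely on the surface.
Fitting integer coefficients to these (and the overall shape) gives p.

x*y + 3*z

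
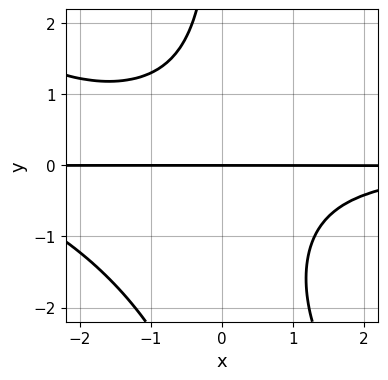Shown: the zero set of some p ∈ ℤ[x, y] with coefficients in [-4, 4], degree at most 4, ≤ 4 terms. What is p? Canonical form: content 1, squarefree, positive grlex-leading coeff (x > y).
x^2*y^2 + x*y^3 + 2*x*y^2 + 3*y

1. deg p = 4.
2. Observable constraints: one y-axis crossing is at y = 0; the visible x-axis segment lies entirely on the curve.
3. The integer polynomial consistent with all of this is the stated p.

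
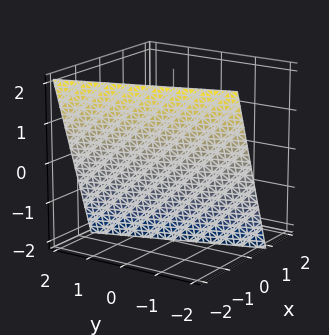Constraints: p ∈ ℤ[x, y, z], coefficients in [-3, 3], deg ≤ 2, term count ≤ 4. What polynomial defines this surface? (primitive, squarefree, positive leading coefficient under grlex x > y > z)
3*x + y + z + 2

1. Degree: the surface is flat (a plane), so deg p = 1.
2. Against the integer gridlines: it meets the z-axis at z = -2 (among the integer gridlines); it crosses the y-axis at the gridline y = -2.
3. Together with the visible shape, these determine p as stated.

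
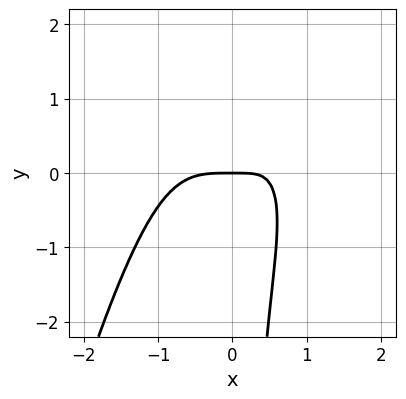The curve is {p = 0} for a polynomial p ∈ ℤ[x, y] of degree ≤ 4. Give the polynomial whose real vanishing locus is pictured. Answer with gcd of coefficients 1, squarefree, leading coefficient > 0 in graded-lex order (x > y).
2*x^4 + x*y^2 - 2*x*y + 2*y

Degree: a generic line meets the curve in up to 4 points, so deg p = 4.
Observable constraints: one y-axis crossing is at y = 0; one x-axis crossing is at x = 0.
Matching integer coefficients to the picture gives p.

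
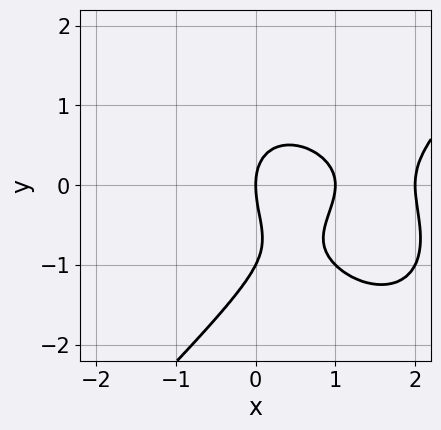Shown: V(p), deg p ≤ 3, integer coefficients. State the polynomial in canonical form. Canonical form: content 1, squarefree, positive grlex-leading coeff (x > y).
(a) Degree: no degree-2 curve has this shape, so deg p = 3.
(b) From the axis intercepts and sections: among the integer gridlines, it crosses the x-axis at x ∈ {0, 1, 2}; the y-axis gridline crossings are at y ∈ {-1, 0}.
(c) The integer polynomial consistent with all of this is the stated p.

x^3 - y^3 - 3*x^2 - y^2 + 2*x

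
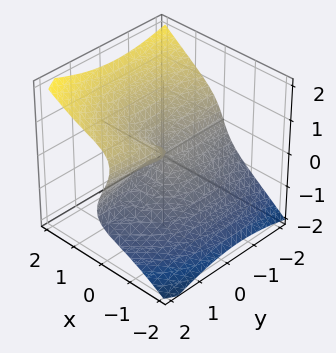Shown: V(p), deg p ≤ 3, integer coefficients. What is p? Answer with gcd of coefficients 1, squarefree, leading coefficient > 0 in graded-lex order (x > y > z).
3*x^3 + 2*x*y^2 - 2*x*z^2 - 3*z^3 + 2*y*z

(a) The degree is 3 — no degree-2 surface has this shape.
(b) Reading off the gridlines: one z-axis crossing is at z = 0; one x-axis crossing is at x = 0.
(c) Putting this together gives p. Check: (0, -2, 0) on the y-axis lies on the surface, and p(0, -2, 0) = 0. ✓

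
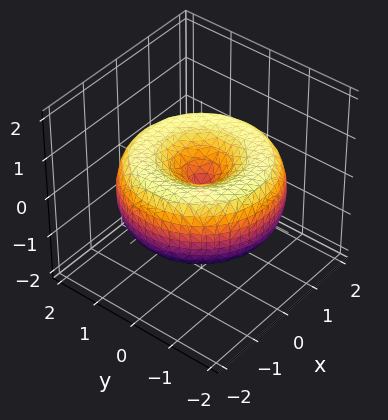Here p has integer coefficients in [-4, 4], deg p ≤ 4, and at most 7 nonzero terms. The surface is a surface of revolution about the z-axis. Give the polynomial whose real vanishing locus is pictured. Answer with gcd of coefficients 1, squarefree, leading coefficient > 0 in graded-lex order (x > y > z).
1. deg p = 4. The shape is more complex than any degree-3 surface.
2. By symmetry, the surface is invariant under rotation about z: p = q(x² + y², z).
3. Checking where it meets the axes: one y-axis crossing is at y = 0; one z-axis crossing is at z = 0; one x-axis crossing is at x = 0; a circular section at z = 0 has radius between 1 and 2.
4. Assembling these constraints gives the stated polynomial.

x^4 + 2*x^2*y^2 + y^4 - 3*x^2 - 3*y^2 + 3*z^2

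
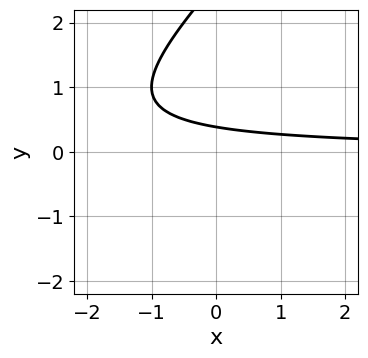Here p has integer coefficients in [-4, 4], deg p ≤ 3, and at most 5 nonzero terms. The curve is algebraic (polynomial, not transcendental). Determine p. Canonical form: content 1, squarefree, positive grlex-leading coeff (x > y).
x*y - y^2 + 3*y - 1

deg p = 2. No degree-1 curve has this shape.
Checking where it meets the axes: it misses every integer gridline on the x-axis.
Together with the visible shape, these determine p as stated.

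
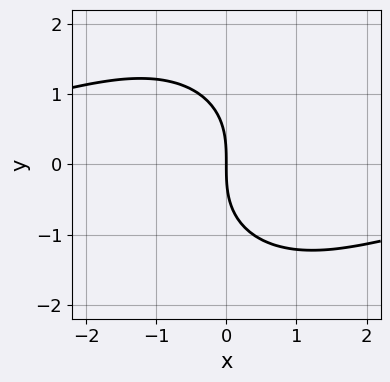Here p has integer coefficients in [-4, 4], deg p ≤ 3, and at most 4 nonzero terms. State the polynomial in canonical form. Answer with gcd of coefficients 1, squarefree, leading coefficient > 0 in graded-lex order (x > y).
First, degree: the shape is more complex than any degree-2 curve, so deg p = 3.
Next, from the visible intercepts: it meets the y-axis at y = 0 (among the integer gridlines); it crosses the x-axis at the gridline x = 0.
Finally, the integer polynomial consistent with all of this is the stated p.

x^2*y + y^3 + 3*x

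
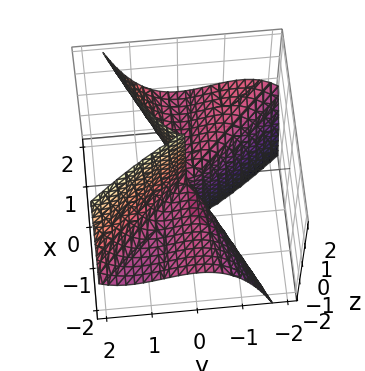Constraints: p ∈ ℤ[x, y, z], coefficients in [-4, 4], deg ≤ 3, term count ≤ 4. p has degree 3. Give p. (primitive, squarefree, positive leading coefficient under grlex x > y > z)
x^2*z - x*y^2 - y^3

(a) deg p = 3. The shape is more complex than any degree-2 surface.
(b) Reading off the gridlines: it crosses the y-axis at the gridline y = 0; every point of the x-axis in the box is on the surface.
(c) These observations pin down the coefficients. Check: (0, 0, 1) on the z-axis lies on the surface, and p(0, 0, 1) = 0. ✓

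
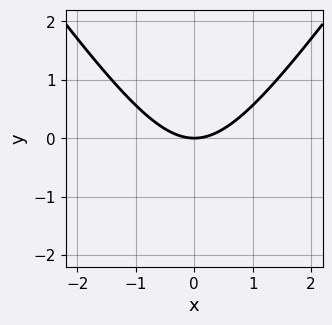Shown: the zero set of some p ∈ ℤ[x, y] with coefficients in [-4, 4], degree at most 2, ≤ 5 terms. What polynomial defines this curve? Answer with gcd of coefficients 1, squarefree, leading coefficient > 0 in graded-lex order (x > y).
First, degree: no degree-1 curve has this shape, so deg p = 2.
Next, symmetries: the x ↦ −x reflection is a symmetry, so x appears only in even powers.
Then, checking where it meets the axes: it crosses the x-axis at the gridline x = 0; it meets the y-axis at y = 0 (among the integer gridlines).
Finally, putting this together gives p.

2*x^2 - y^2 - 3*y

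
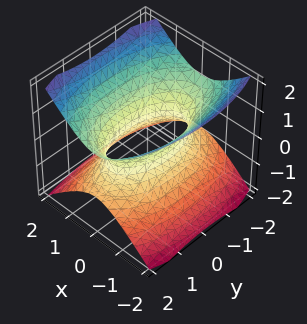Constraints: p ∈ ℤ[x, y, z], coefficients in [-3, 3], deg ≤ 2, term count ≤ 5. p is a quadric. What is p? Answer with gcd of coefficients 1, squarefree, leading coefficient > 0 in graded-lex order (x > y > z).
3*x^2 + y^2 - 3*z^2 - 2

deg p = 2.
Symmetries: the x ↦ −x reflection is a symmetry, so x appears only in even powers; mirror symmetry z ↦ −z ⇒ only even powers of z; it's symmetric under y → −y, forcing even powers of y.
Against the integer gridlines: the surface avoids every integer z-axis point in the box.
Putting this together gives p.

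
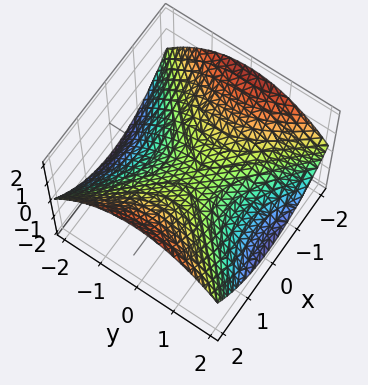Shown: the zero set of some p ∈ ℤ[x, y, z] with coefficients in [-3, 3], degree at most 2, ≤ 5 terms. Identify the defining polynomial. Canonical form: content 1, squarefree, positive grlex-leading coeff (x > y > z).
x^2 - y^2 - 3*z

First, degree: a hyperbolic paraboloid; a quadric, so deg p = 2.
Next, symmetries: the x ↦ −x reflection is a symmetry, so x appears only in even powers; the y ↦ −y reflection is a symmetry, so y appears only in even powers.
Next, observable constraints: one x-axis crossing is at x = 0; it meets the z-axis at z = 0 (among the integer gridlines); one y-axis crossing is at y = 0.
Finally, putting this together gives p.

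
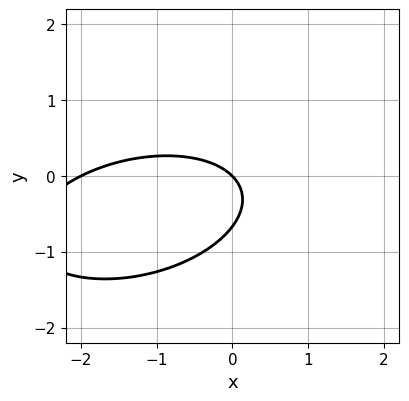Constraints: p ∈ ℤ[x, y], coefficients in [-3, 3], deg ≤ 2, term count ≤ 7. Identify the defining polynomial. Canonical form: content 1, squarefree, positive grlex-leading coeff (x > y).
x^2 - x*y + 3*y^2 + 2*x + 2*y

deg p = 2. No degree-1 curve has this shape.
From the visible intercepts: the x-axis gridline crossings are at x ∈ {-2, 0}; it meets the y-axis at y = 0 (among the integer gridlines).
Solving for integer coefficients yields p as stated.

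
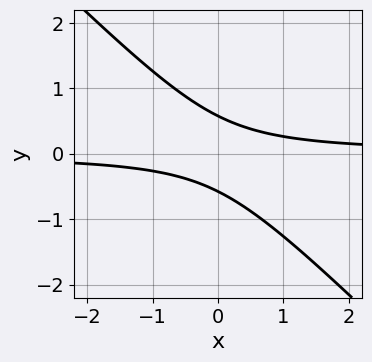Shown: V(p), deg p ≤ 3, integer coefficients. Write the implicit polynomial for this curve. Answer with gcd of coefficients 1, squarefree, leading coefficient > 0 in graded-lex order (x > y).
1. deg p = 2.
2. Against the integer gridlines: it misses every integer gridline on the x-axis.
3. Assembling these constraints gives the stated polynomial.

3*x*y + 3*y^2 - 1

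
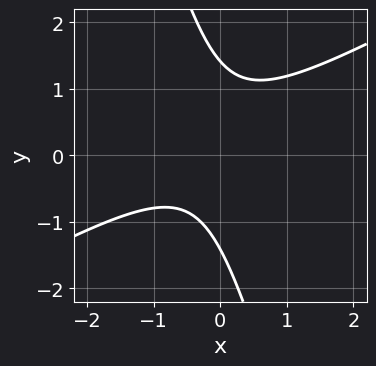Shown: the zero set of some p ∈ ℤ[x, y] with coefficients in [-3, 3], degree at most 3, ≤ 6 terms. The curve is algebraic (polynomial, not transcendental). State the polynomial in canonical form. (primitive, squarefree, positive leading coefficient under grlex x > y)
1. The degree is 2 — no degree-1 curve has this shape.
2. From the axis intercepts and sections: it misses every integer gridline on the x-axis.
3. These observations pin down the coefficients.

2*x^2 - 3*x*y - y^2 + x + 2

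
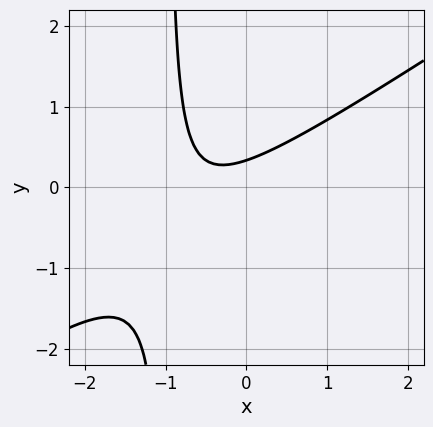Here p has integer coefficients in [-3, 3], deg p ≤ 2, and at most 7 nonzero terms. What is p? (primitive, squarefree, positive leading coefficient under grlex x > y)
deg p = 2. No degree-1 curve has this shape.
Checking where it meets the axes: no x-intercept at any integer in the box.
The integer polynomial consistent with all of this is the stated p.

2*x^2 - 3*x*y + 2*x - 3*y + 1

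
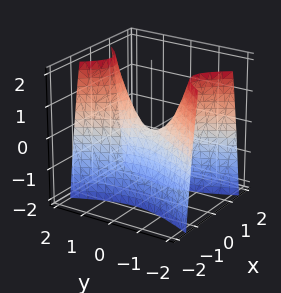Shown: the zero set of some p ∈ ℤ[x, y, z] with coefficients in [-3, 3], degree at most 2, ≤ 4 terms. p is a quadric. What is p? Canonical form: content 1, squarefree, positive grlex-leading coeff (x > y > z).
3*x^2 - y^2 + z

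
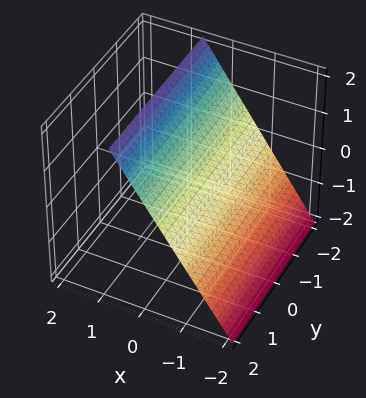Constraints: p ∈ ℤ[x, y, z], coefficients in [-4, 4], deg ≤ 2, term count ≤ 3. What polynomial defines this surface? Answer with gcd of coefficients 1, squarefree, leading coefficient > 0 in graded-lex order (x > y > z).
First, the degree is 1 — every cross-section is a straight line — this is a plane.
Then, checking where it meets the axes: it crosses the z-axis at the gridline z = 1; the surface avoids every integer y-axis point in the box.
Finally, putting this together gives p.

3*x - 2*z + 2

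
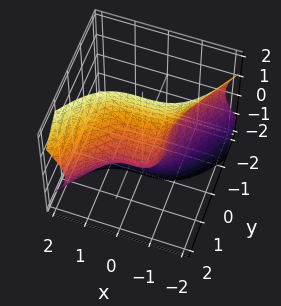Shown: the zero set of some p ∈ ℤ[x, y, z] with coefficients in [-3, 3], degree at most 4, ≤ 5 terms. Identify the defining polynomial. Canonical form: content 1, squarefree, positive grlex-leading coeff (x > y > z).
2*x^3 - y^3 - 3*y*z^2 + 1

1. deg p = 3. The shape is more complex than any degree-2 surface.
2. From the axis intercepts and sections: no z-intercept at any integer in the box; it meets the y-axis at y = 1 (among the integer gridlines).
3. Together with the visible shape, these determine p as stated.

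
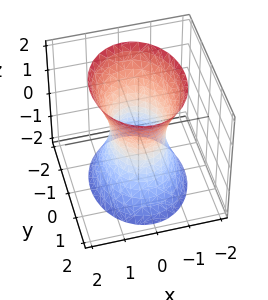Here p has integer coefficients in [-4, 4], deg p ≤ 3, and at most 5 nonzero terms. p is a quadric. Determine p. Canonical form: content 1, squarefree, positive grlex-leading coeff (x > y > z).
3*x^2 + 2*y^2 - z^2 - 2

First, degree: one connected sheet with a waist; a quadric, so deg p = 2.
Next, symmetries: the y ↦ −y reflection is a symmetry, so y appears only in even powers; it's symmetric under x → −x, forcing even powers of x; the z ↦ −z reflection is a symmetry, so z appears only in even powers.
Then, checking where it meets the axes: among the integer gridlines, it crosses the y-axis at y ∈ {-1, 1}; it misses every integer gridline on the z-axis.
Finally, these observations pin down the coefficients.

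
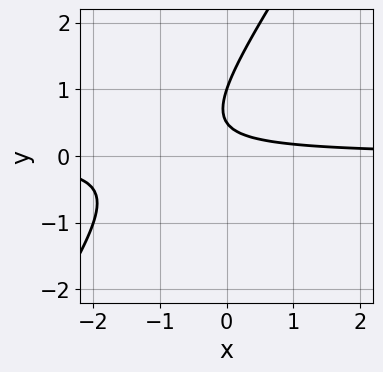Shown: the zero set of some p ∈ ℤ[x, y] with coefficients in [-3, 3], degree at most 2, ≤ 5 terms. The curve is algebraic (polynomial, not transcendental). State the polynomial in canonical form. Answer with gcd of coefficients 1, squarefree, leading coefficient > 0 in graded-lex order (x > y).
3*x*y - 2*y^2 + 3*y - 1

1. deg p = 2. A generic line meets the curve in up to 2 points.
2. Observable constraints: it crosses the y-axis at the gridline y = 1; the curve avoids every integer x-axis point in the box.
3. Together with the visible shape, these determine p as stated.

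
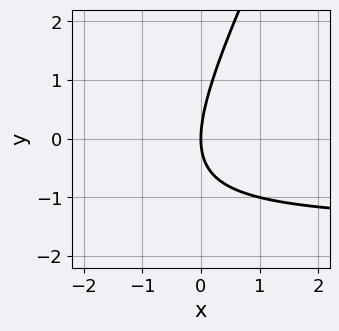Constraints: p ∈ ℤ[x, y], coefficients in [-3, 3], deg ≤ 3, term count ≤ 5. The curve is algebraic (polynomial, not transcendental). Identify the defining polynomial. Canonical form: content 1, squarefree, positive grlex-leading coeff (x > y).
The degree is 2 — no degree-1 curve has this shape.
From the visible intercepts: it crosses the x-axis at the gridline x = 0; it meets the y-axis at y = 0 (among the integer gridlines).
Solving for integer coefficients yields p as stated.

2*x*y - y^2 + 3*x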